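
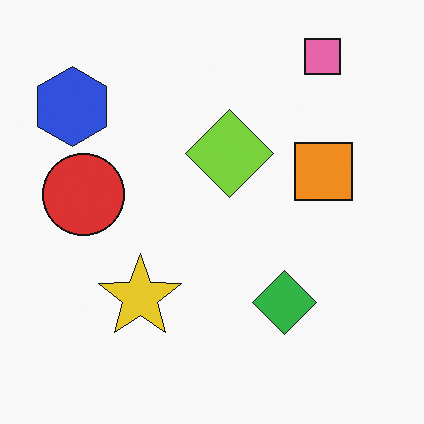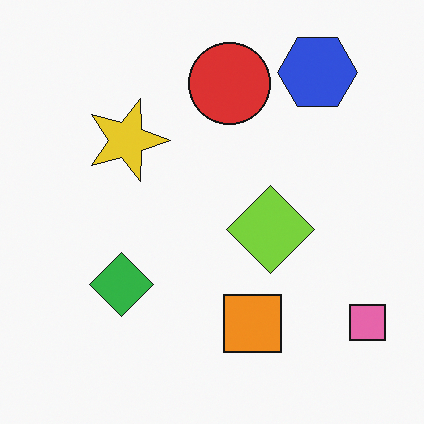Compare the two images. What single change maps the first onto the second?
Rotated 90° clockwise.

The pink square sits in the top-right of the first image and the bottom-right of the second — consistent with a whole-image 90° clockwise rotation.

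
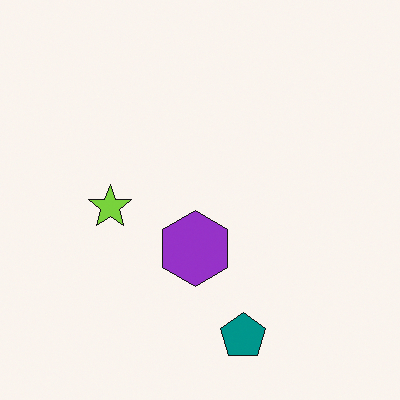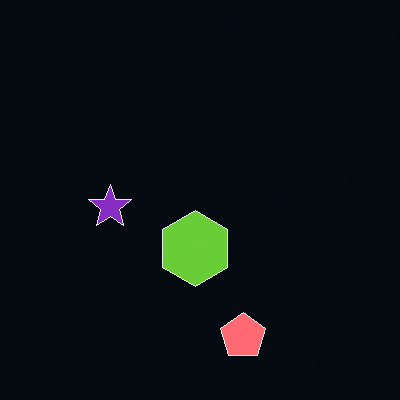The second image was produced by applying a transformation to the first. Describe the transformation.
This is the original image color-inverted (negative).

The light background has become dark and every shape's color is its complement — a photographic negative.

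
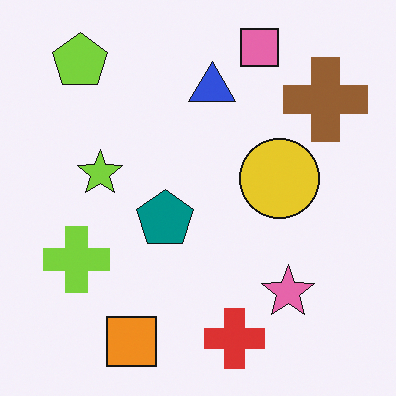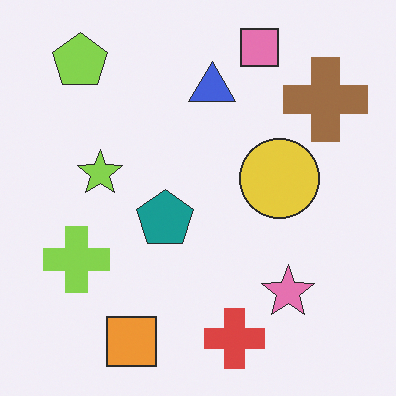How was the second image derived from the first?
It was given slightly reduced contrast.

Tones are pushed toward mid-grey across the whole image — a global contrast change.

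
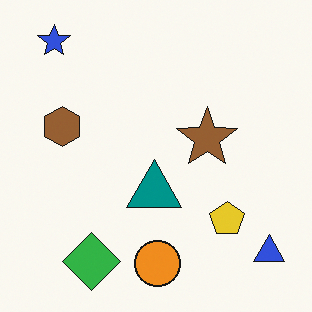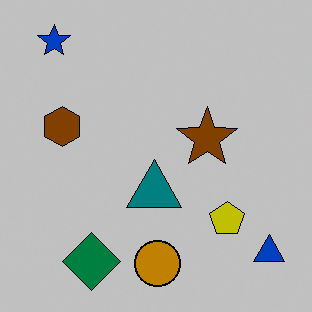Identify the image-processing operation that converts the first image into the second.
It was aggressively posterized.

Each flat color has snapped to a coarser quantized level — most visibly, the near-white background has dropped to a flat grey.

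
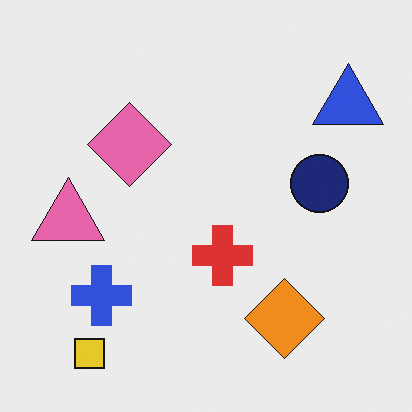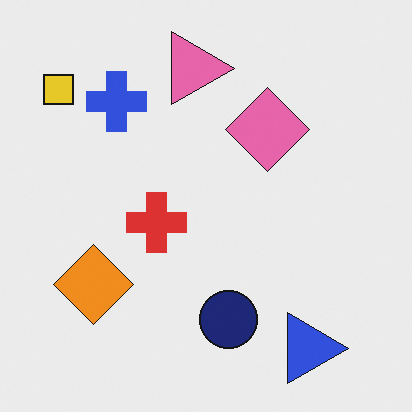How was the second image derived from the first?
The second image is the first rotated 90° clockwise.

The yellow square sits in the bottom-left of the first image and the top-left of the second — consistent with a whole-image 90° clockwise rotation.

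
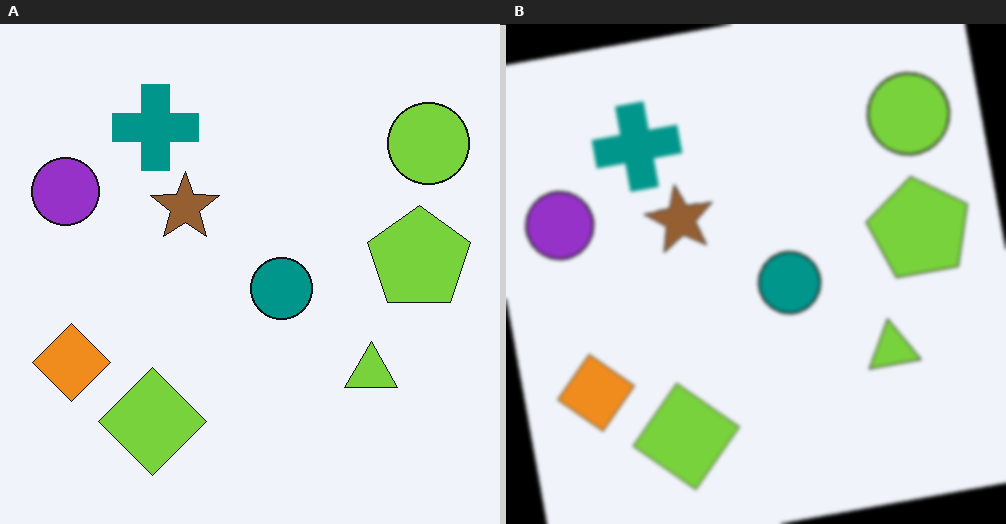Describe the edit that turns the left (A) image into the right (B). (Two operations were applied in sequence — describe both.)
The transformation is: rotated counter-clockwise by a slight angle, then slightly softened.

Every shape is tilted by the same angle and the image corners show triangular fill wedges — a whole-image rotation by a non-right angle. Shape edges and outlines are uniformly softened across the whole image.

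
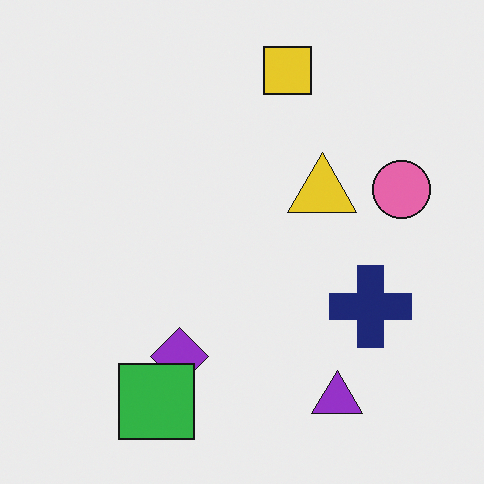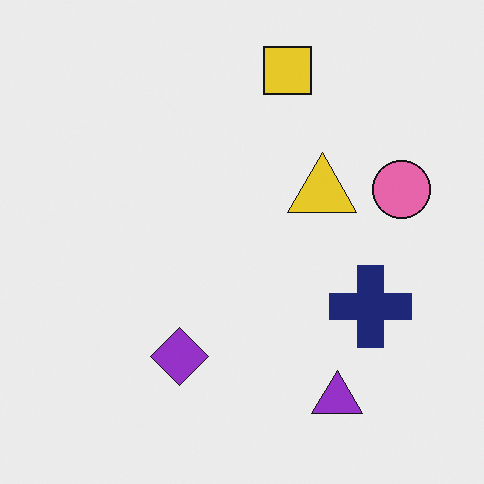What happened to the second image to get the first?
The transformation is: overlaid with an additional green square.

A green square appears in the first image that is absent from the second.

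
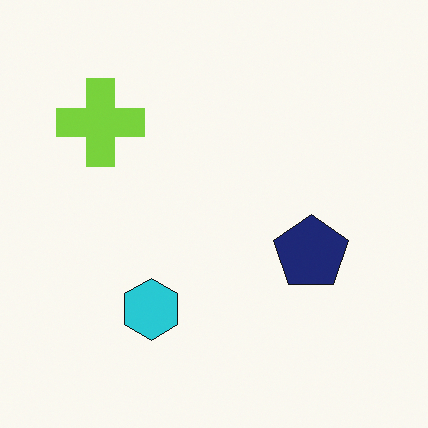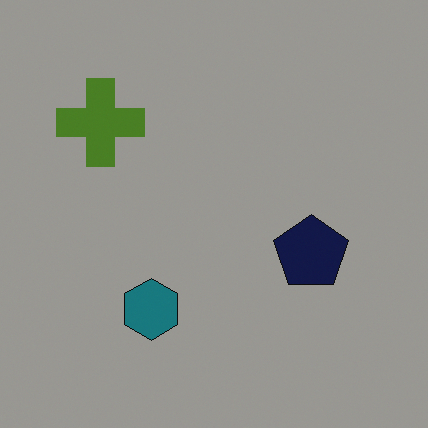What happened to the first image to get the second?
The transformation is: darkened a lot.

Every pixel — background and shapes alike — is uniformly darkened.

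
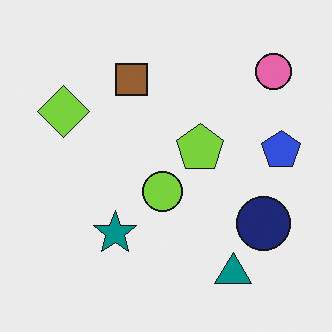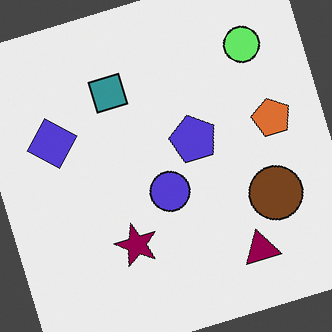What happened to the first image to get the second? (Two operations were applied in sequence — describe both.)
Hue-shifted through roughly a third of the color wheel, then rotated counter-clockwise by a moderate amount.

Every shape's color has rotated by the same amount around the hue wheel — a uniform hue shift. Every shape is tilted by the same angle and the image corners show triangular fill wedges — a whole-image rotation by a non-right angle.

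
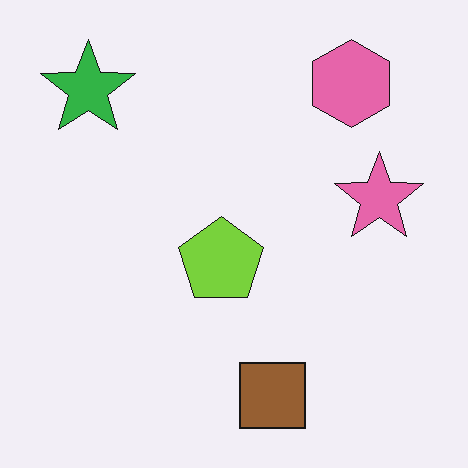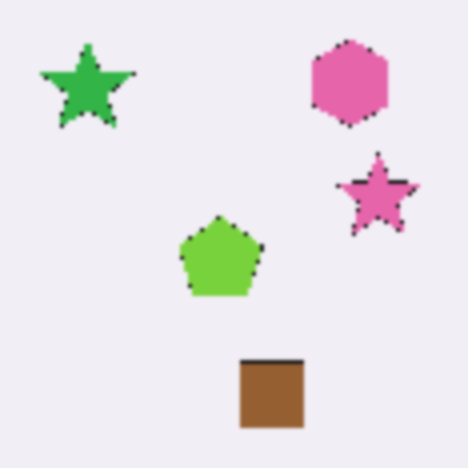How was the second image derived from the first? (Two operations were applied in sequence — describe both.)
The second image is the first lightly pixelated (a mild mosaic effect), then lightly blurred.

Shapes are reduced to large square blocks; fine edges and outlines are lost — a downscale-then-upscale (mosaic) effect. Shape edges and outlines are uniformly softened across the whole image.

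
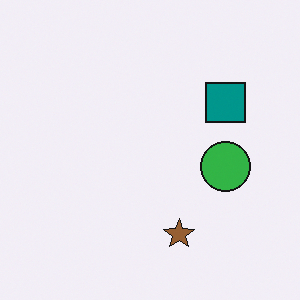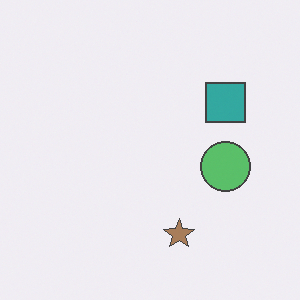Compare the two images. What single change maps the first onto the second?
The second image is the first given slightly reduced contrast.

Tones are pushed toward mid-grey across the whole image — a global contrast change.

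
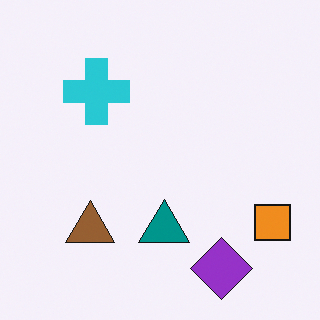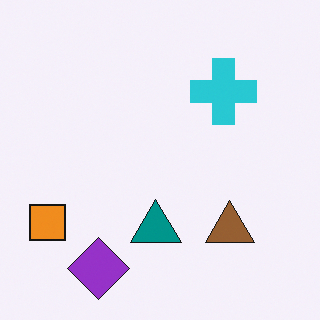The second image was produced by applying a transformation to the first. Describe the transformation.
The transformation is: flipped horizontally (left ↔ right).

The orange square is in the bottom-right of the first image and the bottom-left of the second — shapes on opposite sides of the vertical midline have swapped in a mirror flip.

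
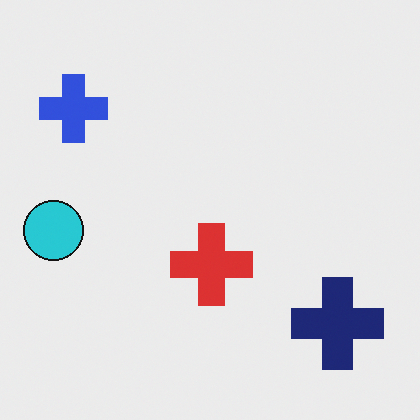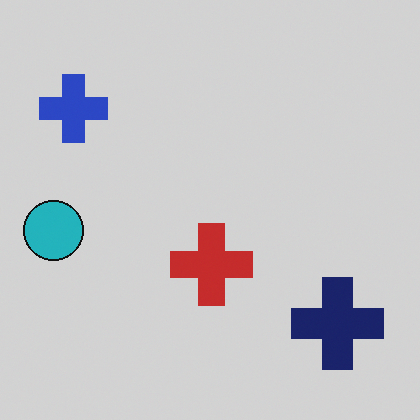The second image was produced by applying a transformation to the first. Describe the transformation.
Slightly darkened.

Every pixel — background and shapes alike — is uniformly darkened.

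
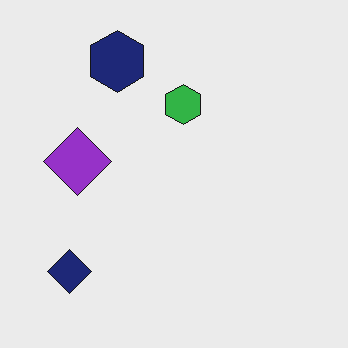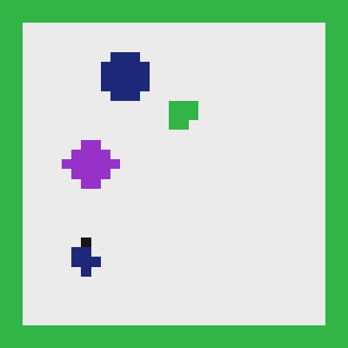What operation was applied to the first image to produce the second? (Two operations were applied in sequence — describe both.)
Heavily pixelated into large blocks, then framed with a green border.

Shapes are reduced to large square blocks; fine edges and outlines are lost — a downscale-then-upscale (mosaic) effect. A solid green frame runs around the edge of the second image, with the content slightly shrunk inside it.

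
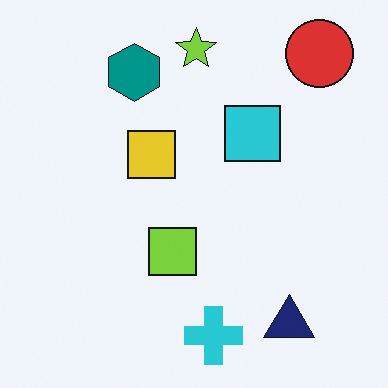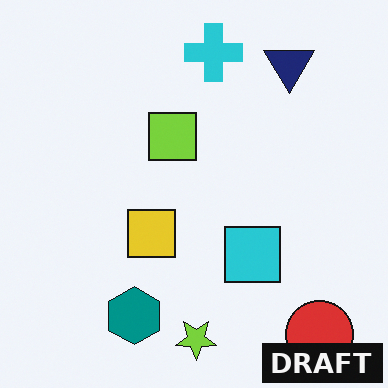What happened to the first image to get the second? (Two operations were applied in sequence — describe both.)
It was flipped vertically (top ↔ bottom), then watermarked with the text "DRAFT" in the lower-right corner.

The lime star is in the top of the first image and the bottom of the second — shapes on opposite sides of the horizontal midline have swapped in a mirror flip. A dark label reading "DRAFT" appears in the lower-right corner.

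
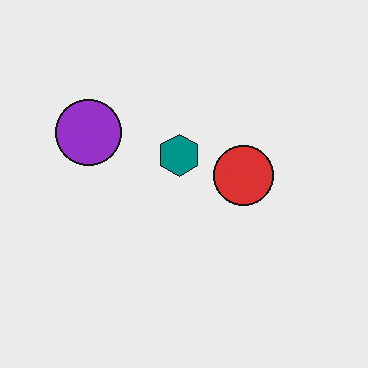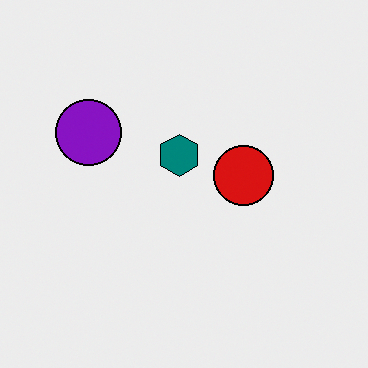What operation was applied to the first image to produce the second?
Given slightly increased contrast.

Tones are pushed away from mid-grey across the whole image — a global contrast change.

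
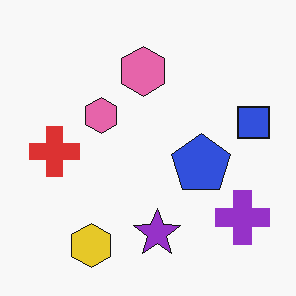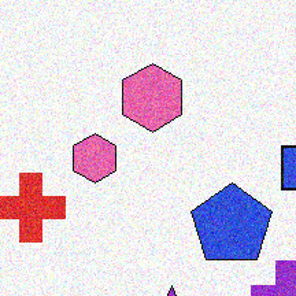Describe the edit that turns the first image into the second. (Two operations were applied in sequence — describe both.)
The transformation is: degraded with visible gaussian noise, then cropped slightly and scaled back up.

Random speckle covers the whole image, including the flat background. The visible shapes are larger and the field of view is narrower; shapes near the original edges may be partly or wholly outside the frame — a crop-and-rescale.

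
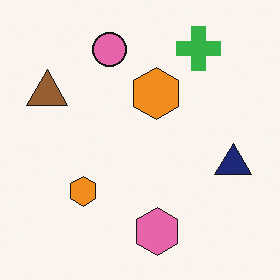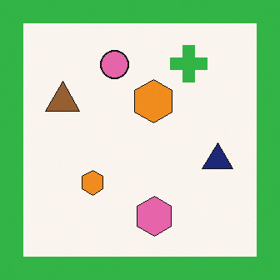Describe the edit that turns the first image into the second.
The image was framed with a green border.

A solid green frame runs around the edge of the second image, with the content slightly shrunk inside it.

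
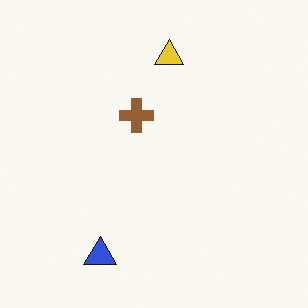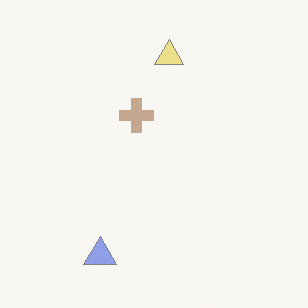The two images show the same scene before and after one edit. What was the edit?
The transformation is: washed out (contrast reduced).

Tones are pushed toward mid-grey across the whole image — a global contrast change.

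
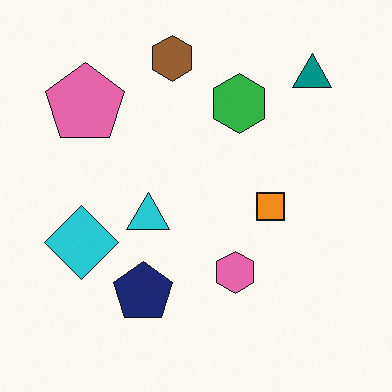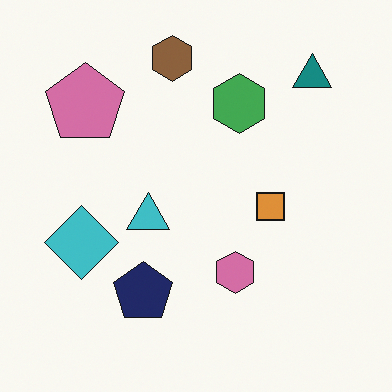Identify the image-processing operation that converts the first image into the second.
This is the original image slightly desaturated.

All colors are more muted and greyish — a global saturation change.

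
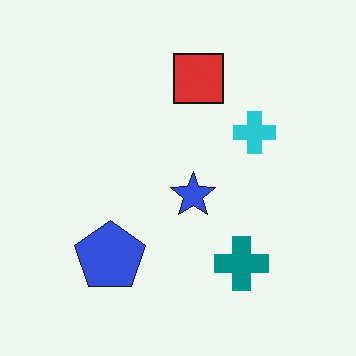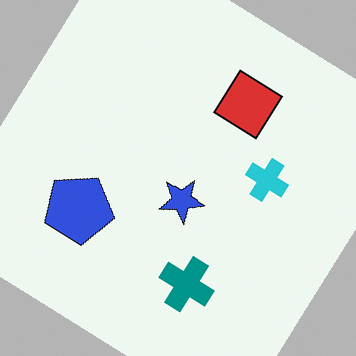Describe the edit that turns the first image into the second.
The transformation is: rotated clockwise by a large amount — several tens of degrees.

Every shape is tilted by the same angle and the image corners show triangular fill wedges — a whole-image rotation by a non-right angle.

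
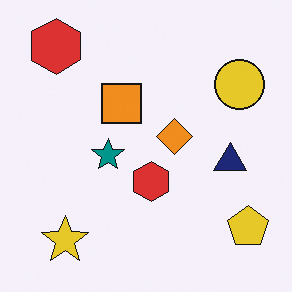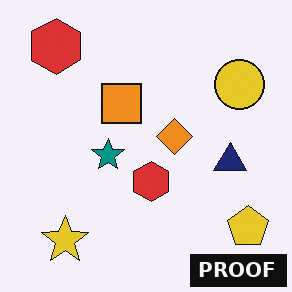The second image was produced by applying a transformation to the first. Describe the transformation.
The transformation is: watermarked with the text "PROOF" in the lower-right corner.

A dark label reading "PROOF" appears in the lower-right corner.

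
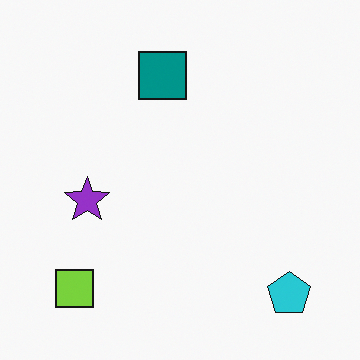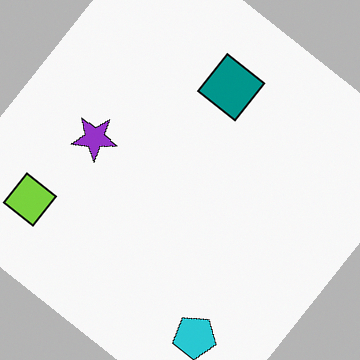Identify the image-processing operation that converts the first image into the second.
Rotated clockwise by a large amount — several tens of degrees.

Every shape is tilted by the same angle and the image corners show triangular fill wedges — a whole-image rotation by a non-right angle.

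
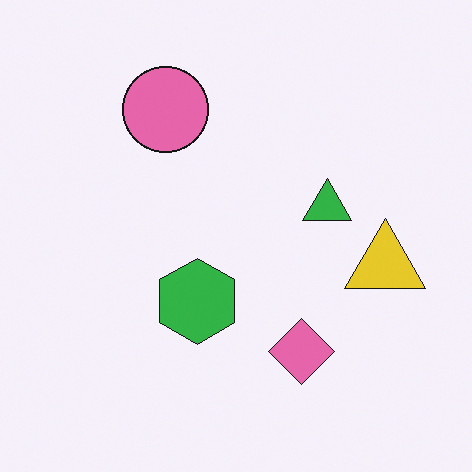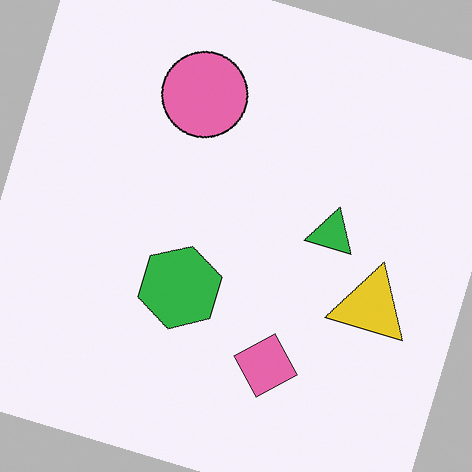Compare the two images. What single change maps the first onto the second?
It was rotated clockwise by a moderate amount.

Every shape is tilted by the same angle and the image corners show triangular fill wedges — a whole-image rotation by a non-right angle.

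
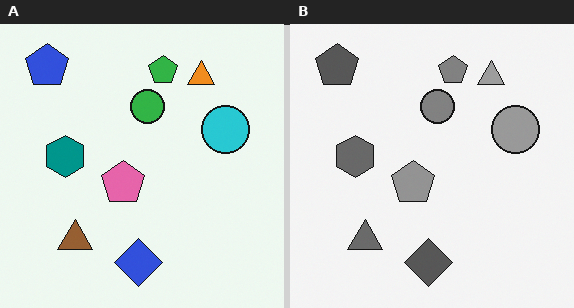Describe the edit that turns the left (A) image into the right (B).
The right (B) image is the left (A) converted to grayscale.

All color is removed — every shape is now a shade of grey.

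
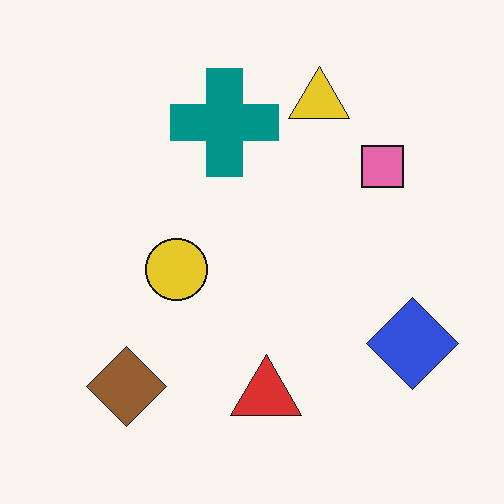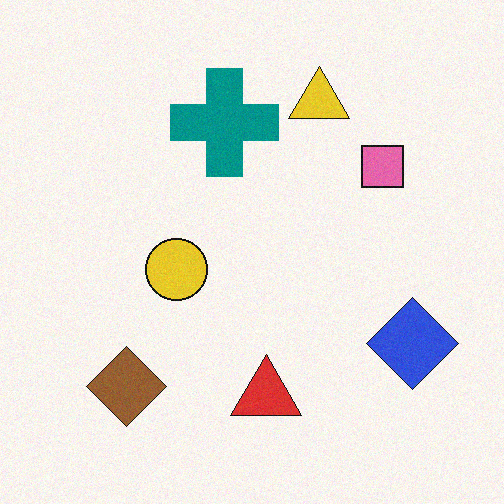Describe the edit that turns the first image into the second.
Degraded with subtle gaussian noise.

Random speckle covers the whole image, including the flat background.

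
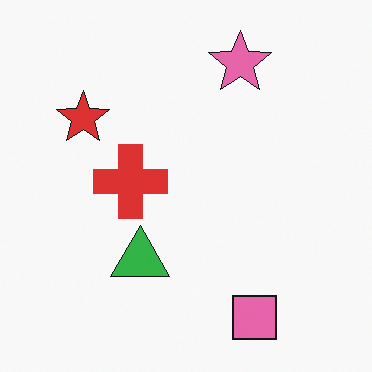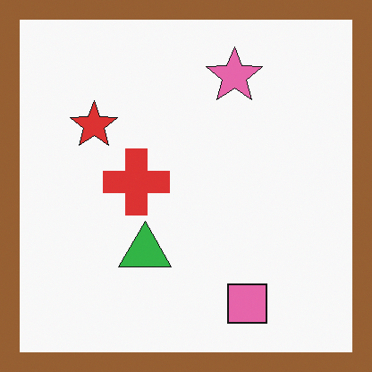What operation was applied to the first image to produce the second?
This is the original image framed with a brown border.

A solid brown frame runs around the edge of the second image, with the content slightly shrunk inside it.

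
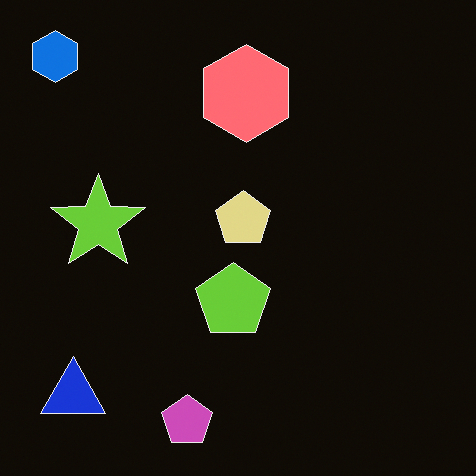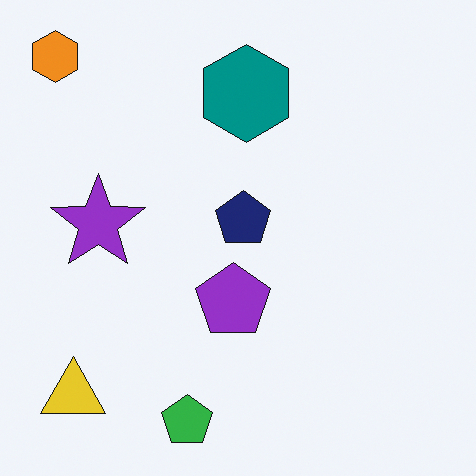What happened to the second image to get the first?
This is the original image color-inverted (negative).

The light background has become dark and every shape's color is its complement — a photographic negative.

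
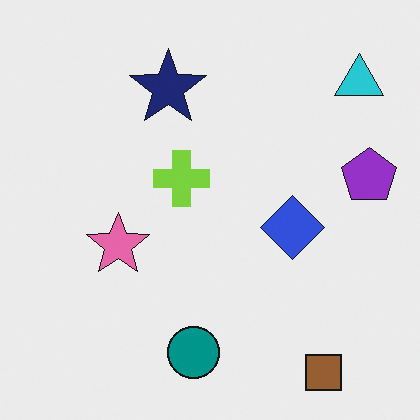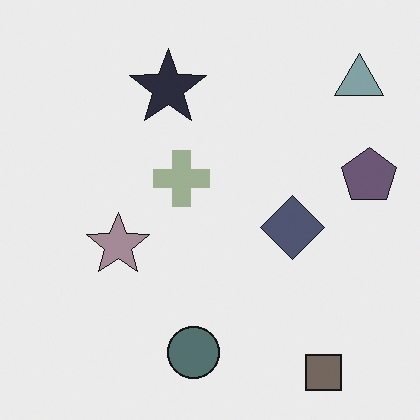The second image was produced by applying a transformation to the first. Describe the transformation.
The image was heavily desaturated.

All colors are more muted and greyish — a global saturation change.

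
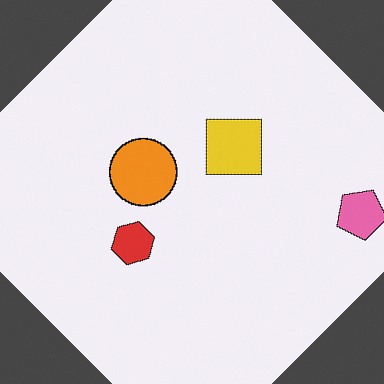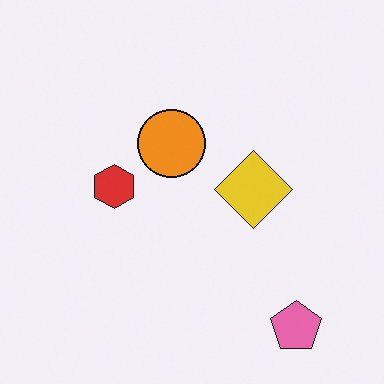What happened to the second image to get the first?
This is the original image rotated counter-clockwise by a large amount — several tens of degrees.

Every shape is tilted by the same angle and the image corners show triangular fill wedges — a whole-image rotation by a non-right angle.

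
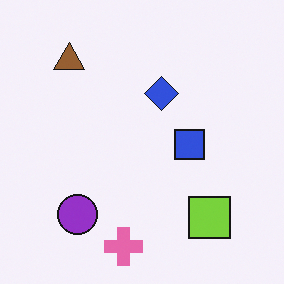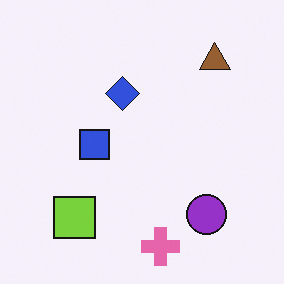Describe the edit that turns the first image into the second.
The image was flipped horizontally (left ↔ right).

The brown triangle is in the top-left of the first image and the top-right of the second — shapes on opposite sides of the vertical midline have swapped in a mirror flip.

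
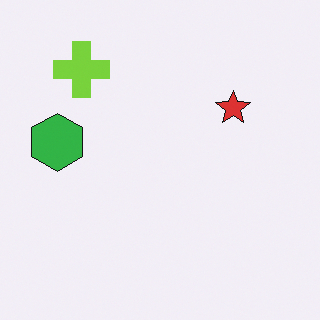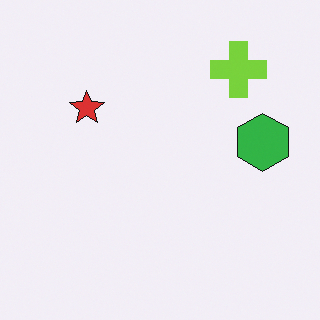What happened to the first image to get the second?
This is the original image flipped horizontally (left ↔ right).

The green hexagon is in the left of the first image and the right of the second — shapes on opposite sides of the vertical midline have swapped in a mirror flip.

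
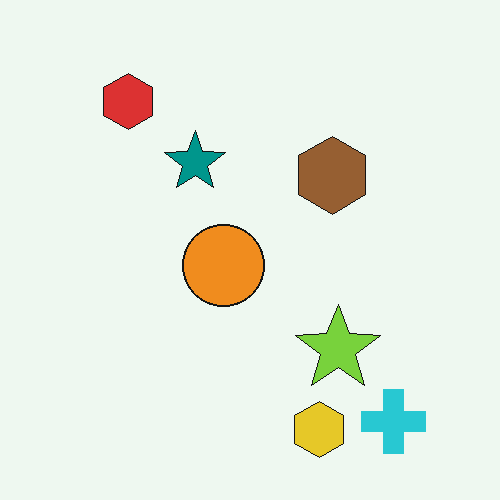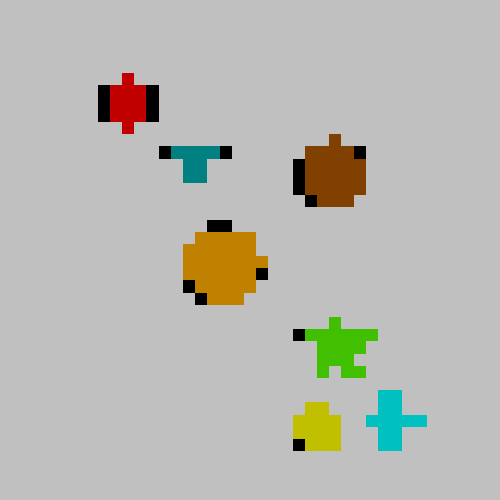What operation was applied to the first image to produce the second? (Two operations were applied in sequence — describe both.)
This is the original image aggressively posterized, then heavily pixelated into large blocks.

Each flat color has snapped to a coarser quantized level — most visibly, the near-white background has dropped to a flat grey. Shapes are reduced to large square blocks; fine edges and outlines are lost — a downscale-then-upscale (mosaic) effect.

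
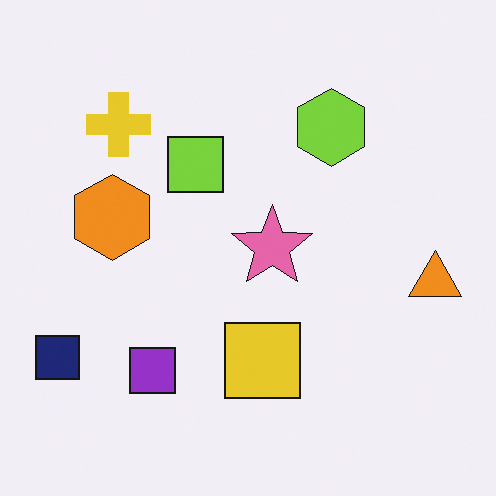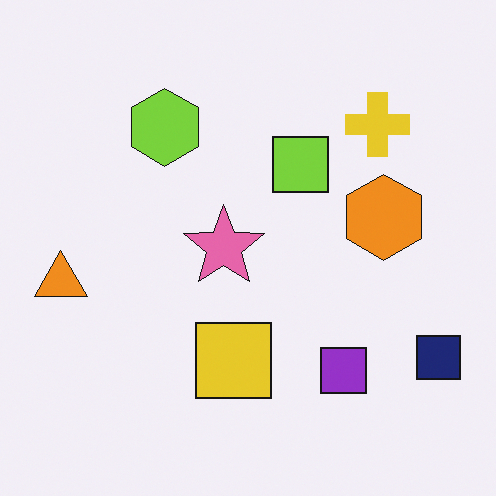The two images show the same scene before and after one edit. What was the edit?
It was flipped horizontally (left ↔ right).

The navy square is in the bottom-left of the first image and the bottom-right of the second — shapes on opposite sides of the vertical midline have swapped in a mirror flip.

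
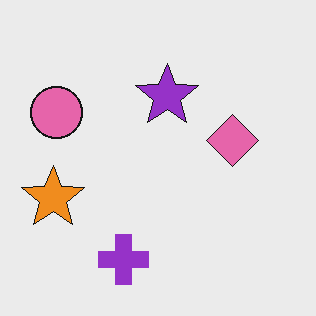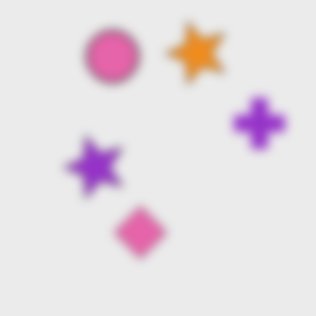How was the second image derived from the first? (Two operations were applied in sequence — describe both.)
The transformation is: strongly gaussian-blurred, then transposed (reflected across the top-left ↔ bottom-right diagonal).

Shape edges and outlines are uniformly softened across the whole image. Shapes have swapped their row and column positions — what was in the top-right is now in the bottom-left — a diagonal reflection.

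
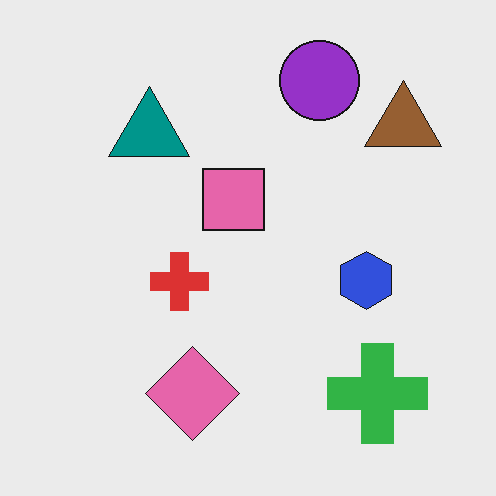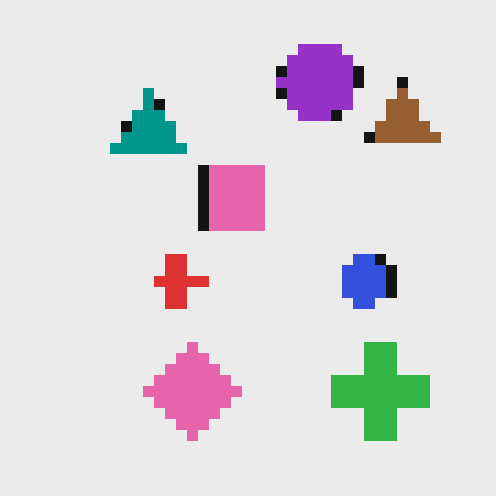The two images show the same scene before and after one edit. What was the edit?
Coarsely pixelated.

Shapes are reduced to large square blocks; fine edges and outlines are lost — a downscale-then-upscale (mosaic) effect.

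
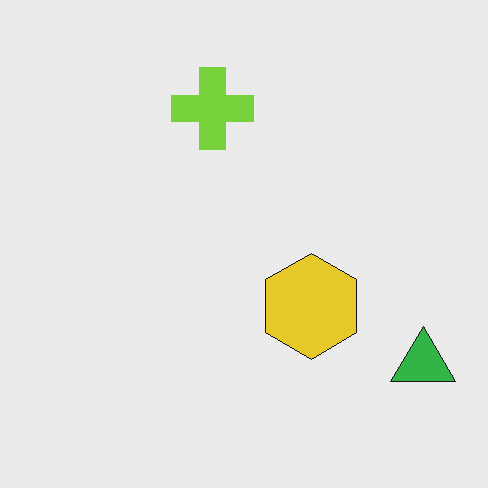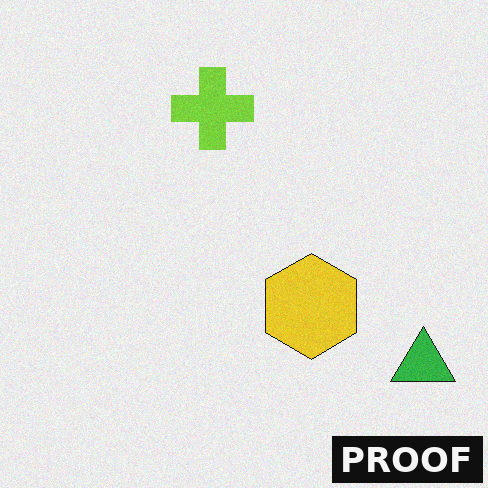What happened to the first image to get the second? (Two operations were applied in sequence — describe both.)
The transformation is: degraded with light additive noise, then watermarked with the text "PROOF" in the lower-right corner.

Random speckle covers the whole image, including the flat background. A dark label reading "PROOF" appears in the lower-right corner.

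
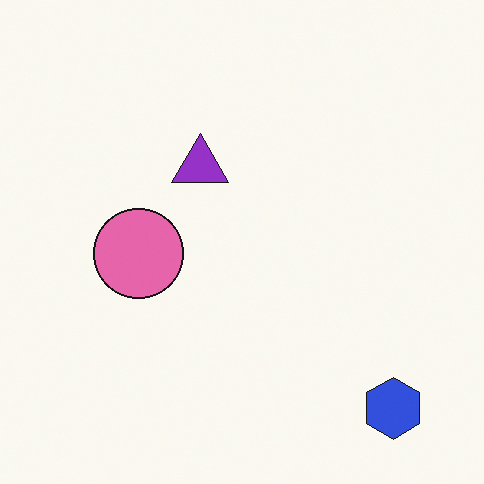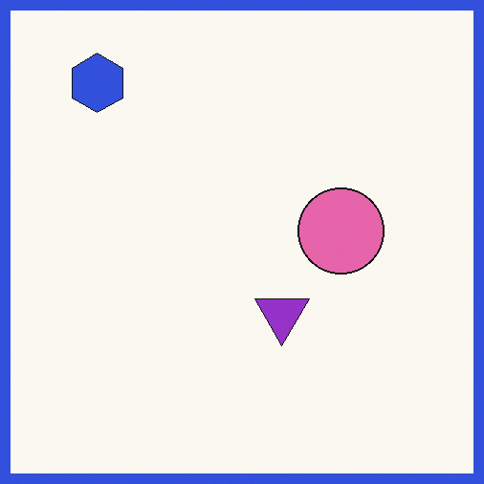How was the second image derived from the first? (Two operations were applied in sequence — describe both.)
The image was rotated 180°, then framed with a blue border.

The blue hexagon sits in the bottom-right of the first image and the top-left of the second — consistent with a whole-image 180° rotation. A solid blue frame runs around the edge of the second image, with the content slightly shrunk inside it.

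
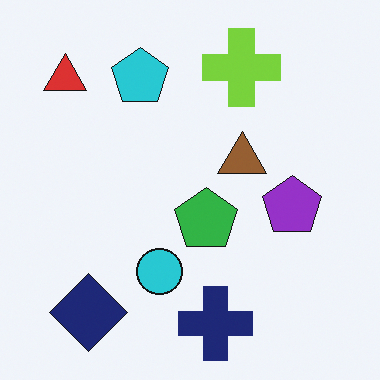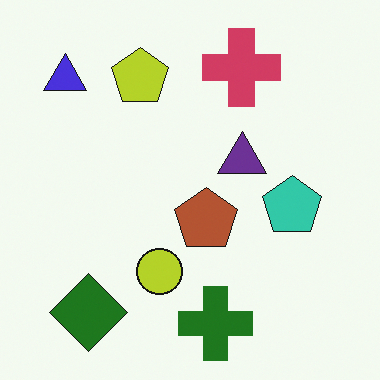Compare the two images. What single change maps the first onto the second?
The second image is the first hue-shifted through roughly half the color wheel.

Every shape's color has rotated by the same amount around the hue wheel — a uniform hue shift.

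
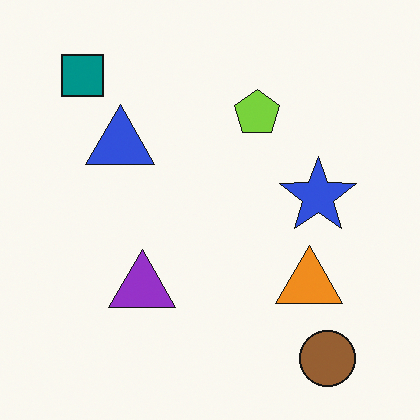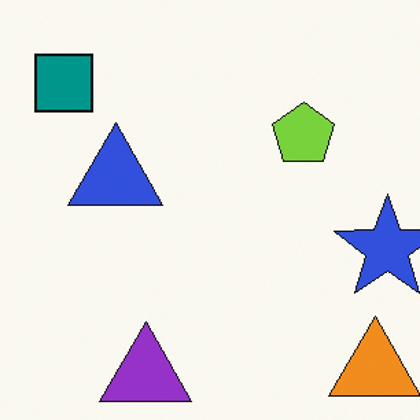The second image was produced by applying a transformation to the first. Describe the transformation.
Cropped to a modestly smaller region and rescaled.

The visible shapes are larger and the field of view is narrower; shapes near the original edges may be partly or wholly outside the frame — a crop-and-rescale.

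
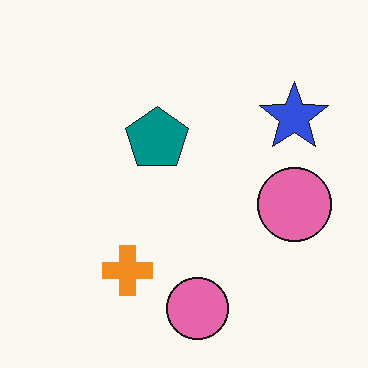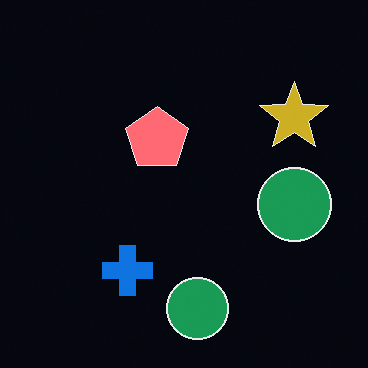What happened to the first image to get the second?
The transformation is: color-inverted (negative).

The light background has become dark and every shape's color is its complement — a photographic negative.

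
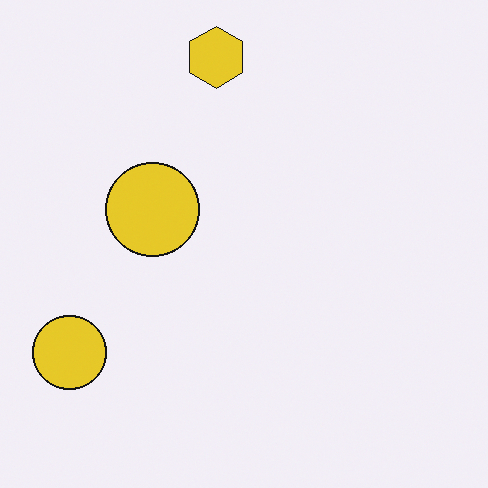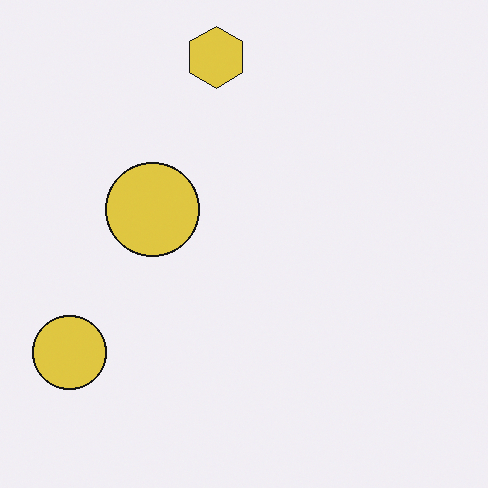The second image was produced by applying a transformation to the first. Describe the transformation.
This is the original image slightly desaturated.

All colors are more muted and greyish — a global saturation change.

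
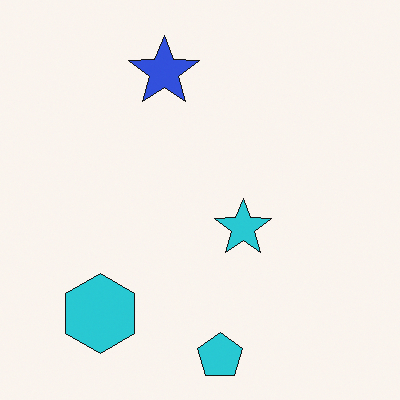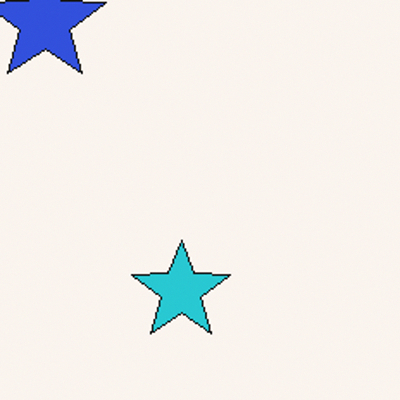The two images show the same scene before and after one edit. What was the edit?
The transformation is: cropped tightly and scaled back up.

The visible shapes are larger and the field of view is narrower; shapes near the original edges may be partly or wholly outside the frame — a crop-and-rescale.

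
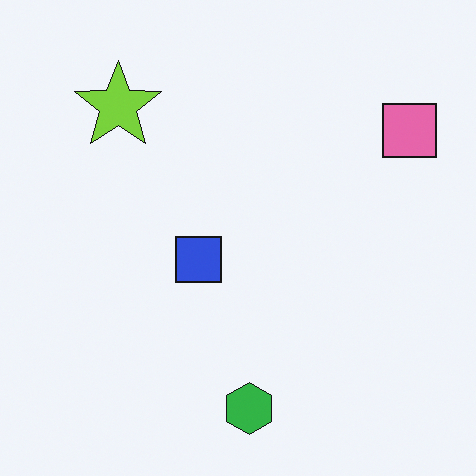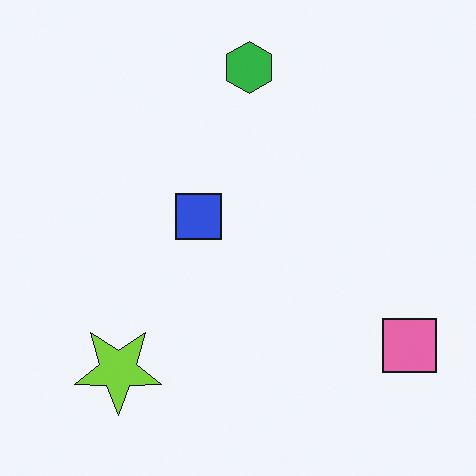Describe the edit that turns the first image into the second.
This is the original image flipped vertically (top ↔ bottom).

The green hexagon is in the bottom of the first image and the top of the second — shapes on opposite sides of the horizontal midline have swapped in a mirror flip.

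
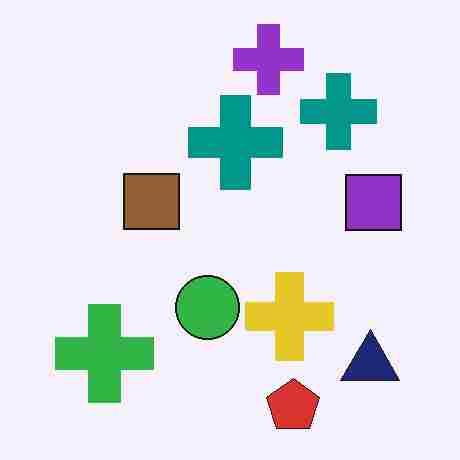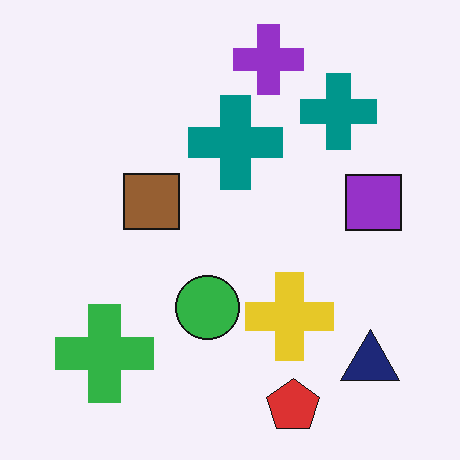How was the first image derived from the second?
The transformation is: degraded with heavy JPEG compression.

Blocky 8×8 compression artifacts appear around shape edges and the flat background shows ringing — characteristic JPEG degradation.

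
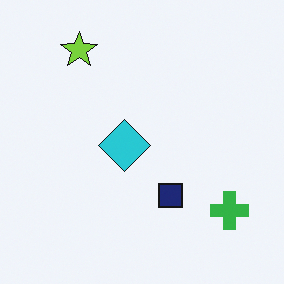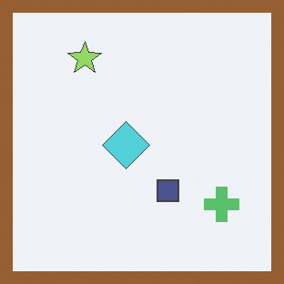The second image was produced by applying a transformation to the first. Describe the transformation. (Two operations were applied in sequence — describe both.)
The image was given slightly reduced contrast, then framed with a brown border.

Tones are pushed toward mid-grey across the whole image — a global contrast change. A solid brown frame runs around the edge of the second image, with the content slightly shrunk inside it.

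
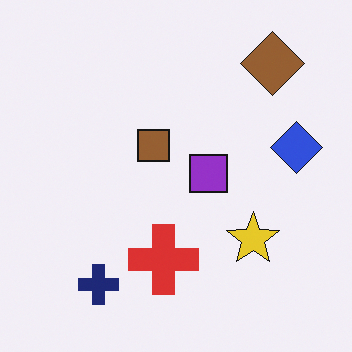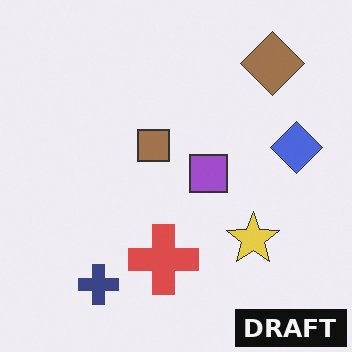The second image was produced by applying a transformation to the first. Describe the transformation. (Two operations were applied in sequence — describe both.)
It was given slightly reduced contrast, then watermarked with the text "DRAFT" in the lower-right corner.

Tones are pushed toward mid-grey across the whole image — a global contrast change. A dark label reading "DRAFT" appears in the lower-right corner.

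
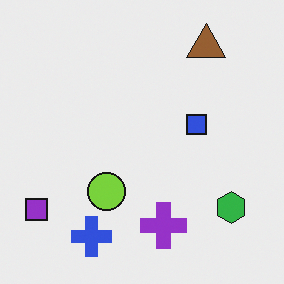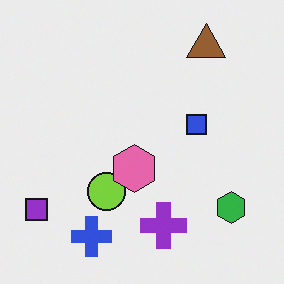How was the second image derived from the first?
Overlaid with an additional pink hexagon.

A pink hexagon appears in the second image that is absent from the first.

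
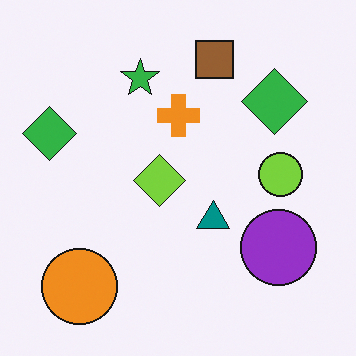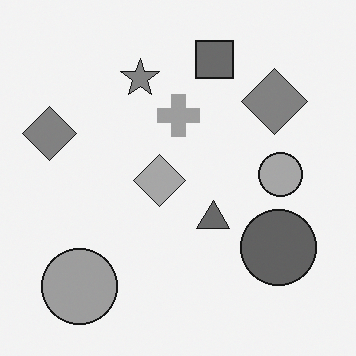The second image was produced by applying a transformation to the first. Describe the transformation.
This is the original image converted to grayscale.

All color is removed — every shape is now a shade of grey.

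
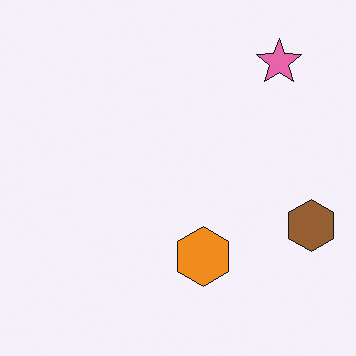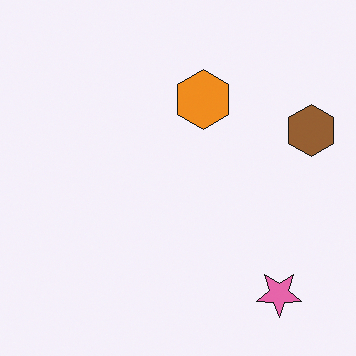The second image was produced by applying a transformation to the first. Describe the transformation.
It was flipped vertically (top ↔ bottom).

The pink star is in the top-right of the first image and the bottom-right of the second — shapes on opposite sides of the horizontal midline have swapped in a mirror flip.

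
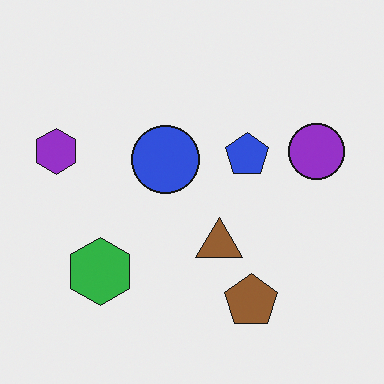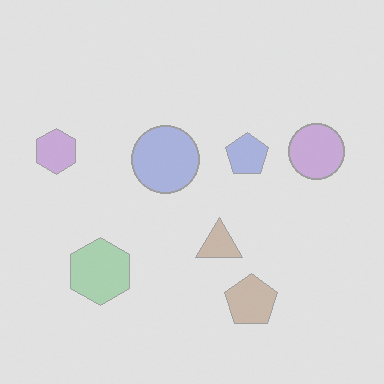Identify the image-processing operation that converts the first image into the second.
The transformation is: given much lower contrast.

Tones are pushed toward mid-grey across the whole image — a global contrast change.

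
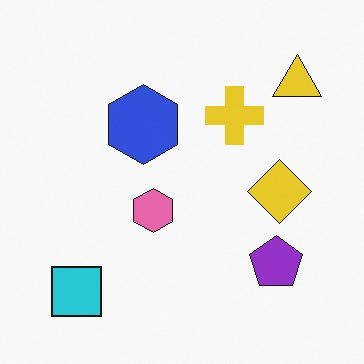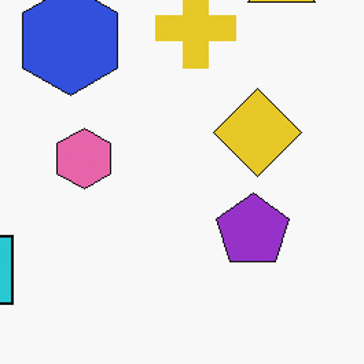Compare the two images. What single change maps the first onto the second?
Cropped slightly and scaled back up.

The visible shapes are larger and the field of view is narrower; shapes near the original edges may be partly or wholly outside the frame — a crop-and-rescale.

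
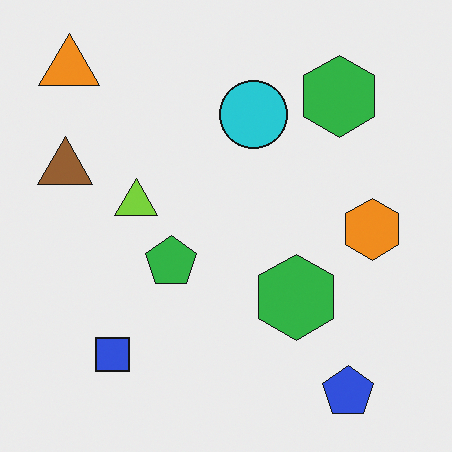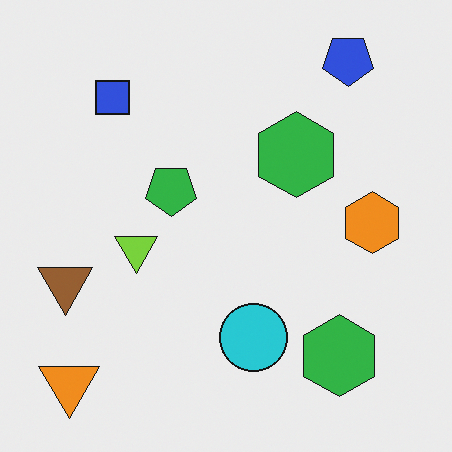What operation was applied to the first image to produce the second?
The image was flipped vertically (top ↔ bottom).

The blue pentagon is in the bottom-right of the first image and the top-right of the second — shapes on opposite sides of the horizontal midline have swapped in a mirror flip.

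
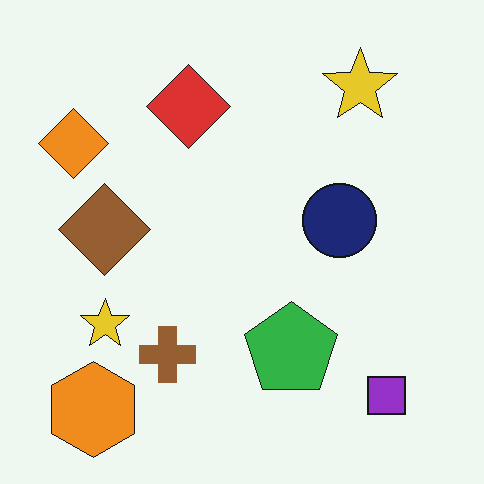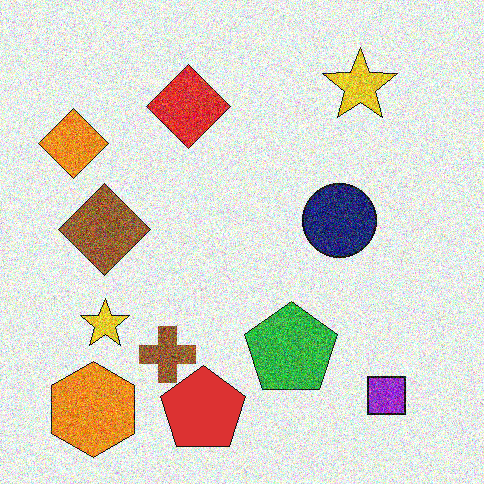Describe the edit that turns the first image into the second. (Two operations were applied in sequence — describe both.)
It was degraded with a thick layer of grain, then overlaid with an additional red pentagon.

Random speckle covers the whole image, including the flat background. A red pentagon appears in the second image that is absent from the first.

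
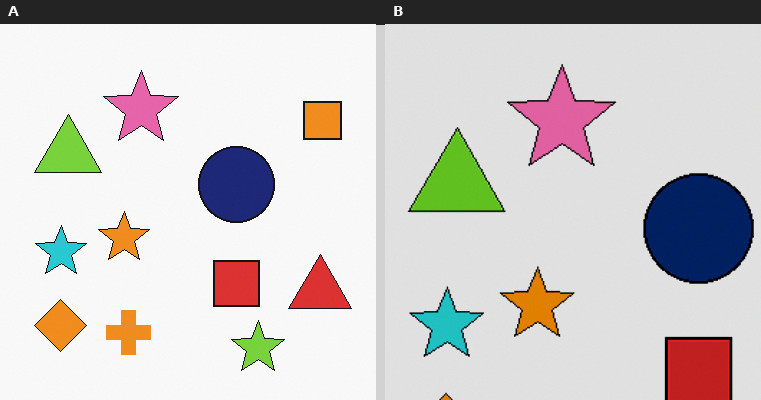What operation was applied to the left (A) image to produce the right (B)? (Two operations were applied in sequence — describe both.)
Cropped to a modestly smaller region and rescaled, then moderately posterized.

The visible shapes are larger and the field of view is narrower; shapes near the original edges may be partly or wholly outside the frame — a crop-and-rescale. Each flat color has snapped to a coarser quantized level — most visibly, the near-white background has dropped to a flat grey.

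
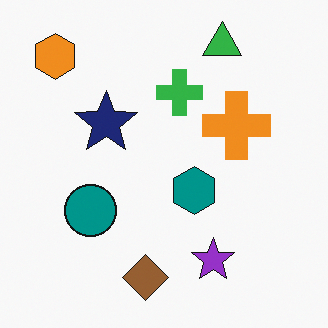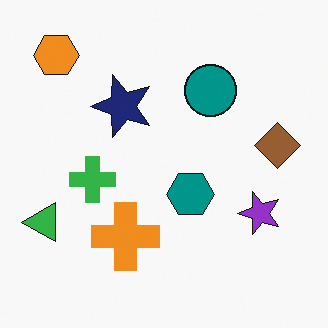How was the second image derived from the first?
The second image is the first transposed (reflected across the top-left ↔ bottom-right diagonal).

Shapes have swapped their row and column positions — what was in the top-right is now in the bottom-left — a diagonal reflection.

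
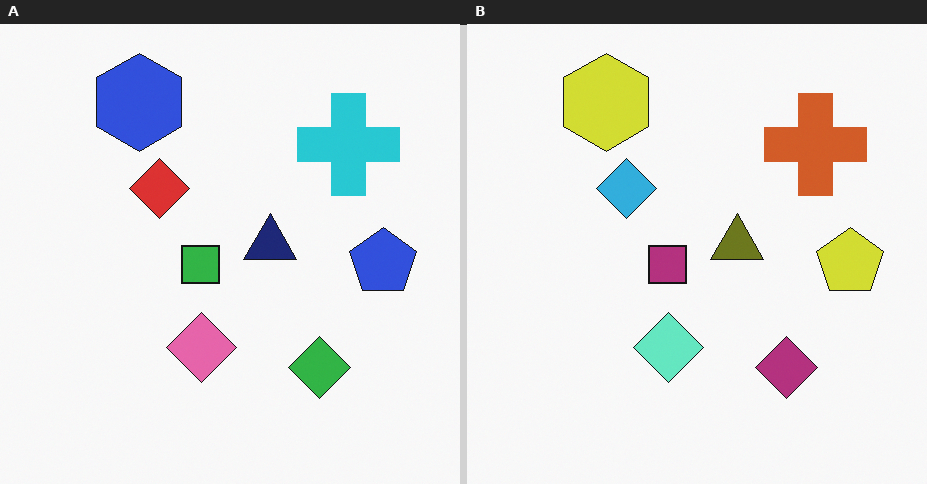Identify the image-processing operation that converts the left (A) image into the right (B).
The image was hue-shifted through roughly half the color wheel.

Every shape's color has rotated by the same amount around the hue wheel — a uniform hue shift.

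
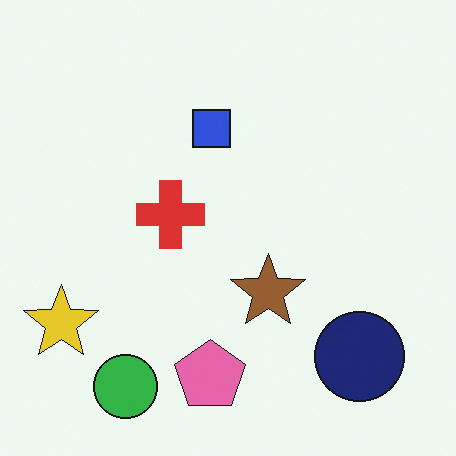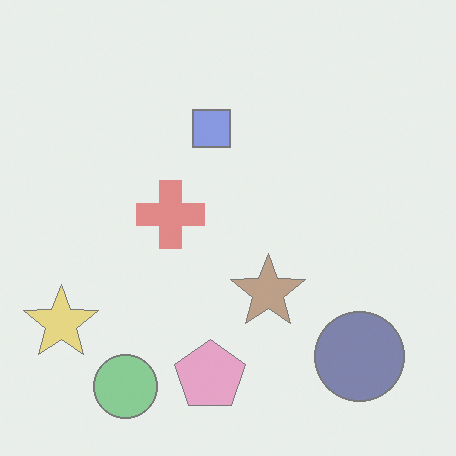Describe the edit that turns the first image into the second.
The transformation is: washed out (contrast reduced).

Tones are pushed toward mid-grey across the whole image — a global contrast change.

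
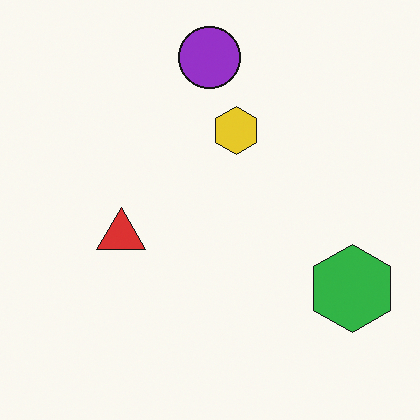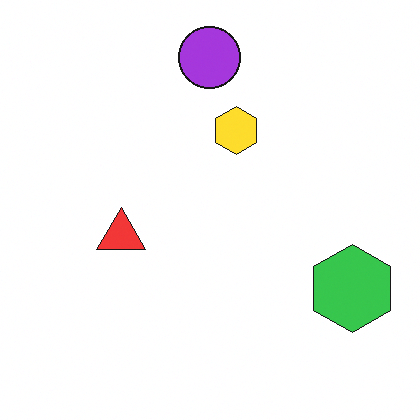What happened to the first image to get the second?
It was slightly brightened.

Every pixel — background and shapes alike — is uniformly brightened.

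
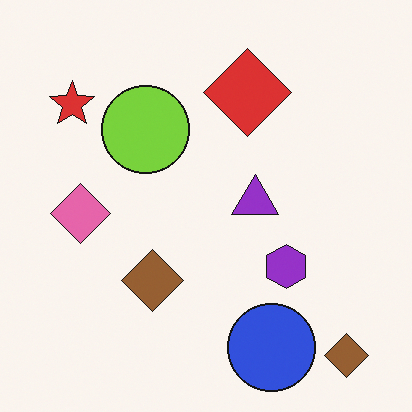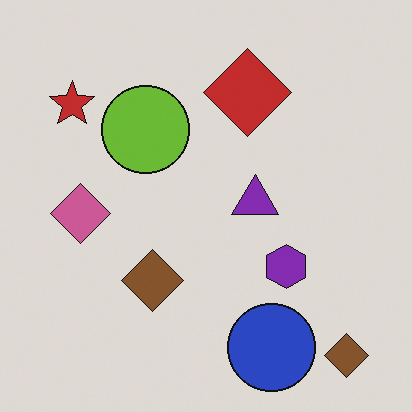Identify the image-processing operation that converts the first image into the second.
Slightly darkened.

Every pixel — background and shapes alike — is uniformly darkened.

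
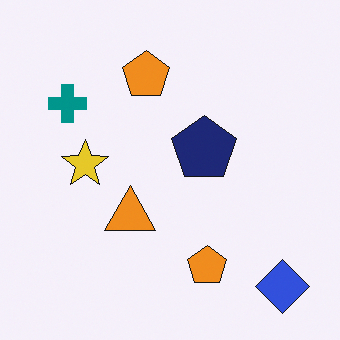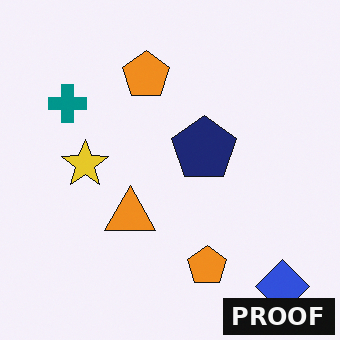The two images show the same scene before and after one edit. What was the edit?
This is the original image watermarked with the text "PROOF" in the lower-right corner.

A dark label reading "PROOF" appears in the lower-right corner.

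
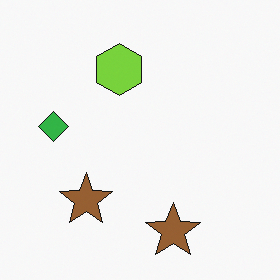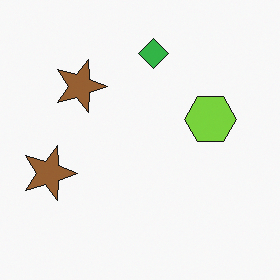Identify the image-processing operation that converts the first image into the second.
The second image is the first rotated 90° clockwise.

The green diamond sits in the left of the first image and the top of the second — consistent with a whole-image 90° clockwise rotation.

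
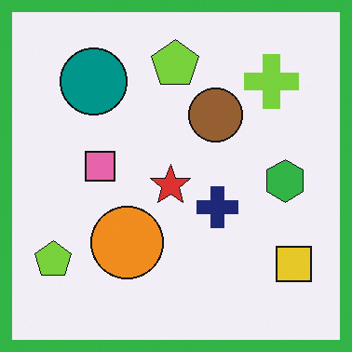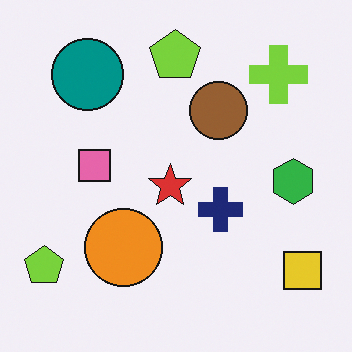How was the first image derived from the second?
The transformation is: framed with a green border.

A solid green frame runs around the edge of the first image, with the content slightly shrunk inside it.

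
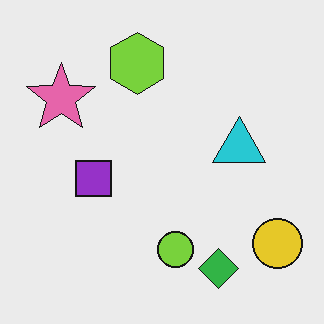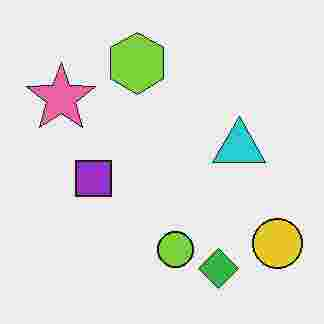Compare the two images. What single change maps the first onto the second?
Heavily JPEG-compressed with obvious blocking artifacts.

Blocky 8×8 compression artifacts appear around shape edges and the flat background shows ringing — characteristic JPEG degradation.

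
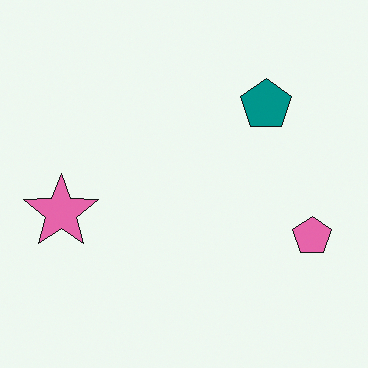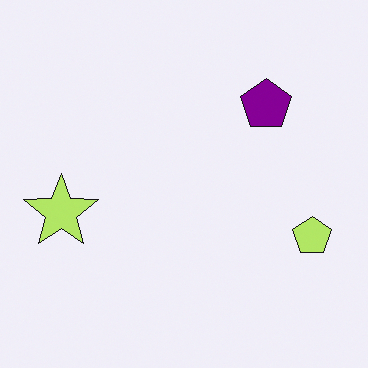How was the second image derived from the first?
The transformation is: hue-shifted noticeably.

Every shape's color has rotated by the same amount around the hue wheel — a uniform hue shift.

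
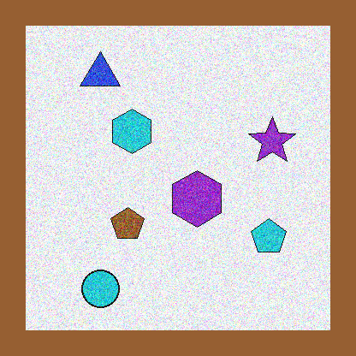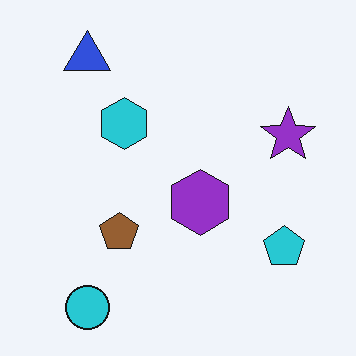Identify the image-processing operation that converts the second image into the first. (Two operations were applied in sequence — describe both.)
The transformation is: degraded with strong gaussian noise, then framed with a brown border.

Random speckle covers the whole image, including the flat background. A solid brown frame runs around the edge of the first image, with the content slightly shrunk inside it.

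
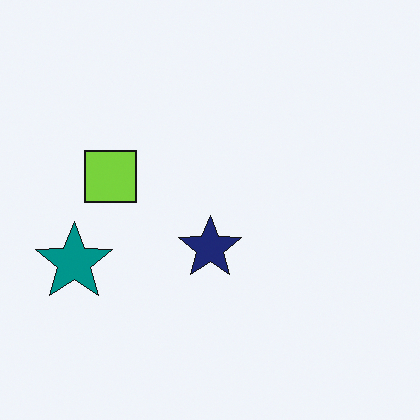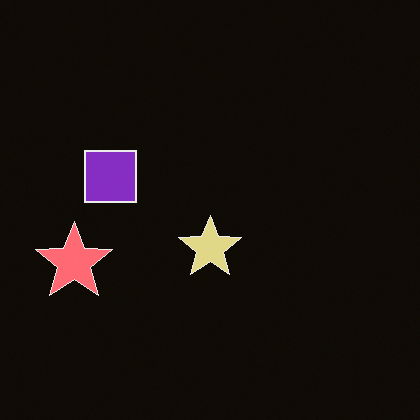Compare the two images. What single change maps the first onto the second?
The image was color-inverted (negative).

The light background has become dark and every shape's color is its complement — a photographic negative.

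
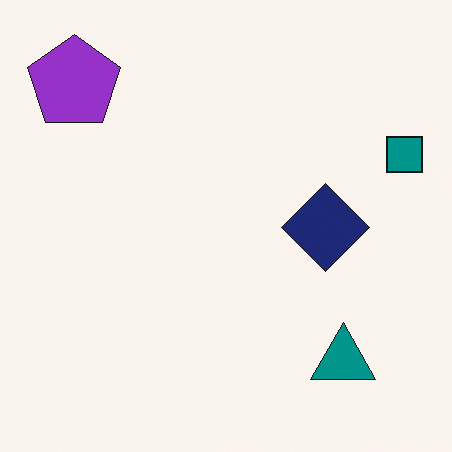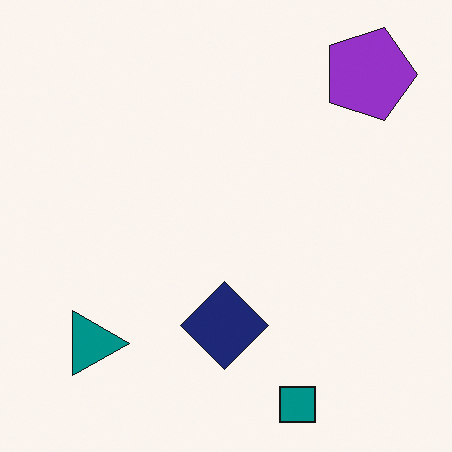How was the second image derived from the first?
Rotated 90° clockwise.

The purple pentagon sits in the top-left of the first image and the top-right of the second — consistent with a whole-image 90° clockwise rotation.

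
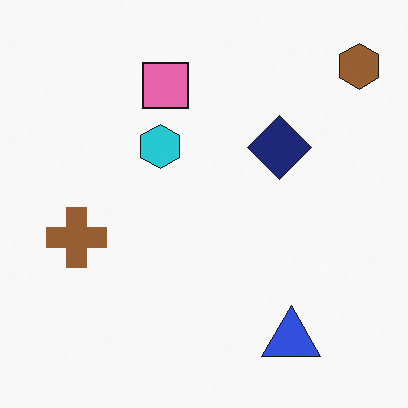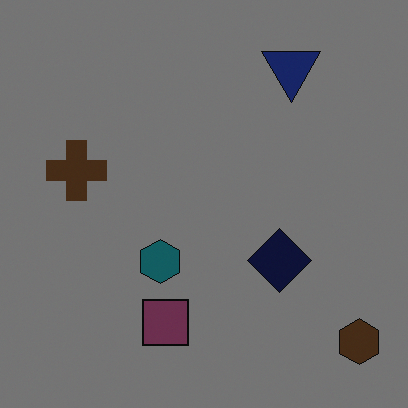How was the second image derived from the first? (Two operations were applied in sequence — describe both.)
This is the original image noticeably darkened, then flipped vertically (top ↔ bottom).

Every pixel — background and shapes alike — is uniformly darkened. The brown hexagon is in the top-right of the first image and the bottom-right of the second — shapes on opposite sides of the horizontal midline have swapped in a mirror flip.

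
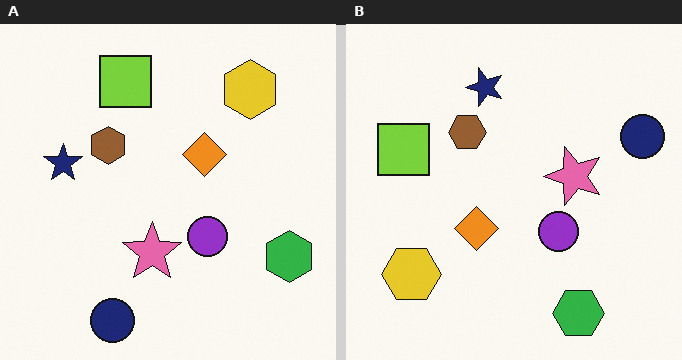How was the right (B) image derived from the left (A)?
This is the original image transposed (reflected across the top-left ↔ bottom-right diagonal).

Shapes have swapped their row and column positions — what was in the top-right is now in the bottom-left — a diagonal reflection.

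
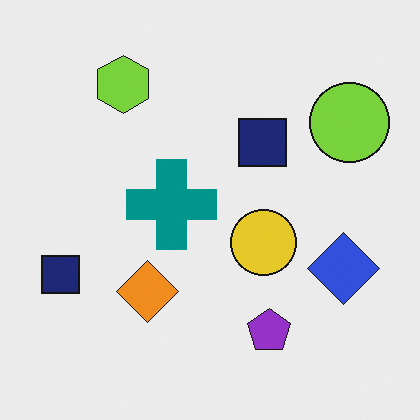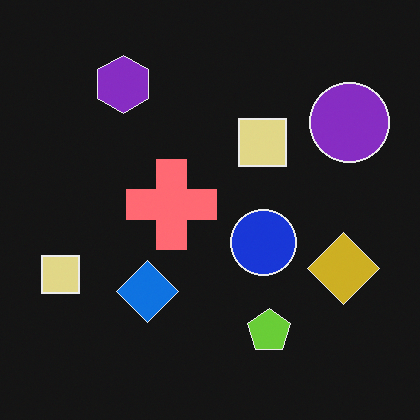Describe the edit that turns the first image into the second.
The image was color-inverted (negative).

The light background has become dark and every shape's color is its complement — a photographic negative.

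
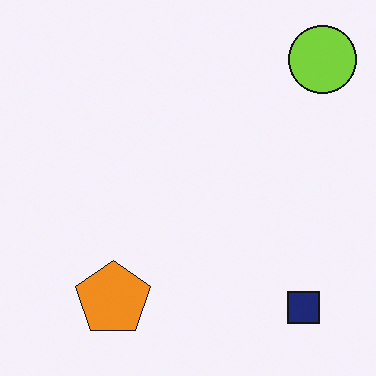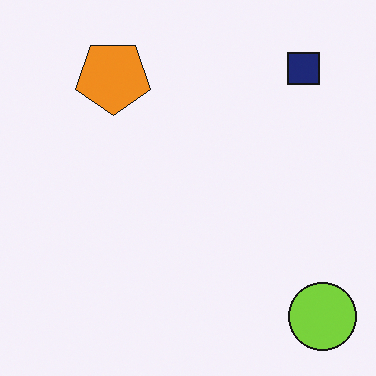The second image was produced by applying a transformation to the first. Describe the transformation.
It was flipped vertically (top ↔ bottom).

The lime circle is in the top-right of the first image and the bottom-right of the second — shapes on opposite sides of the horizontal midline have swapped in a mirror flip.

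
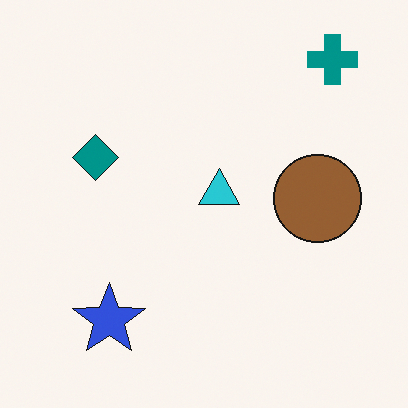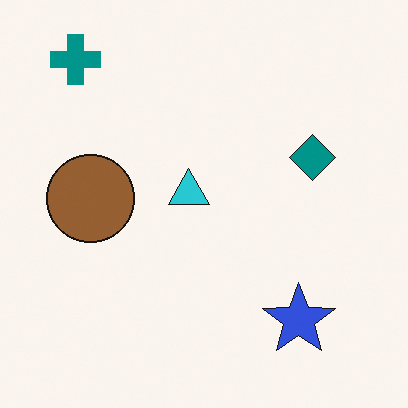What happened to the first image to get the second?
It was flipped horizontally (left ↔ right).

The teal cross is in the top-right of the first image and the top-left of the second — shapes on opposite sides of the vertical midline have swapped in a mirror flip.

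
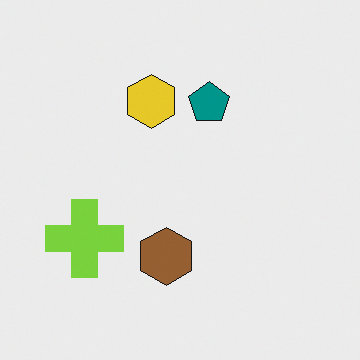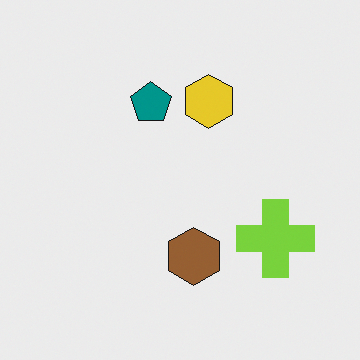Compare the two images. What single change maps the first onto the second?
Flipped horizontally (left ↔ right).

The lime cross is in the left of the first image and the right of the second — shapes on opposite sides of the vertical midline have swapped in a mirror flip.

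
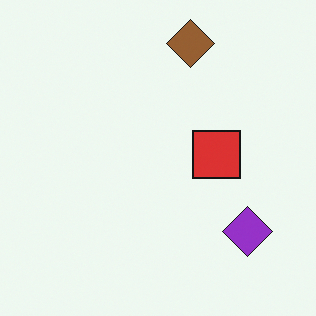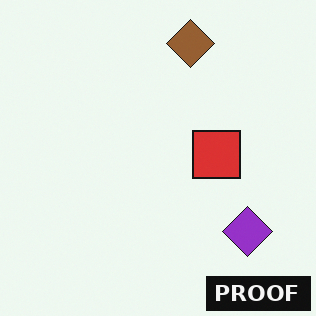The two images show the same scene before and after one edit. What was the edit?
The second image is the first watermarked with the text "PROOF" in the lower-right corner.

A dark label reading "PROOF" appears in the lower-right corner.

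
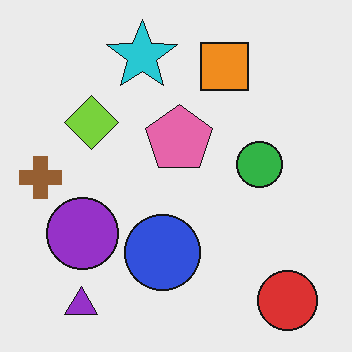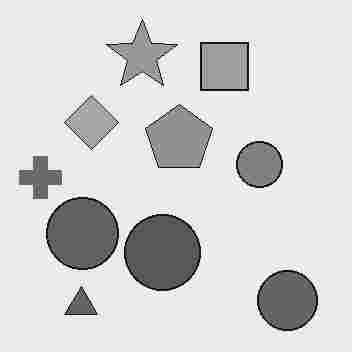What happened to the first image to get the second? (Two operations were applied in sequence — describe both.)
The transformation is: converted to grayscale, then degraded with heavy JPEG compression.

All color is removed — every shape is now a shade of grey. Blocky 8×8 compression artifacts appear around shape edges and the flat background shows ringing — characteristic JPEG degradation.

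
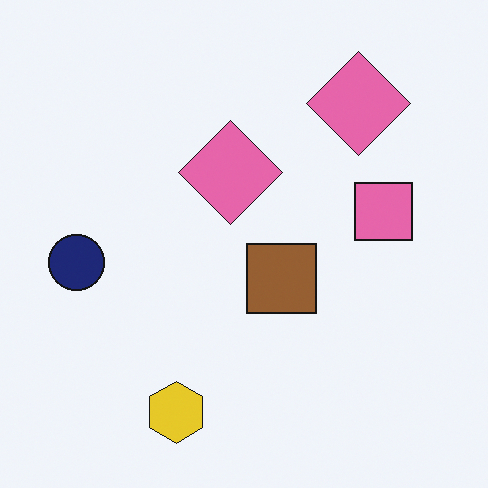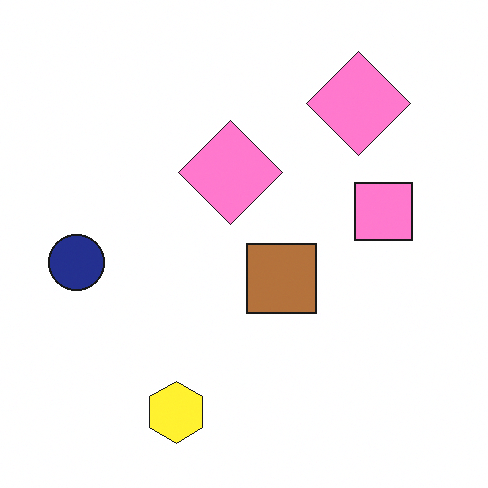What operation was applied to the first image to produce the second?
The transformation is: slightly brightened.

Every pixel — background and shapes alike — is uniformly brightened.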